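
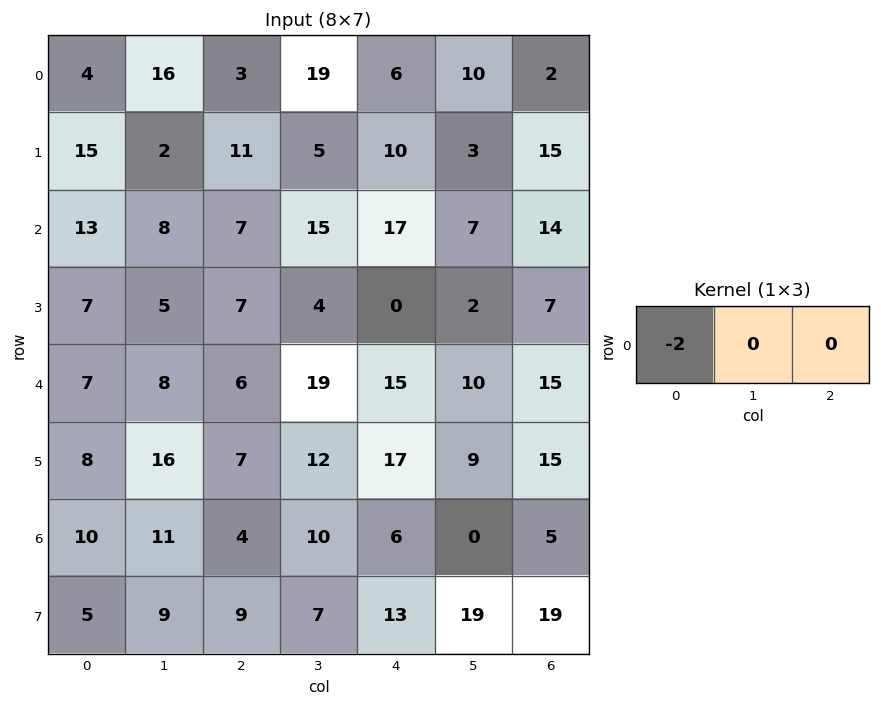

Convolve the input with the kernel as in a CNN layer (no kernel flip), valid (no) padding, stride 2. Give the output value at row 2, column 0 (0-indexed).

The receptive field on the input at this output position is [7 8 6]. Elementwise product with the kernel and sum: 7·-2.

-14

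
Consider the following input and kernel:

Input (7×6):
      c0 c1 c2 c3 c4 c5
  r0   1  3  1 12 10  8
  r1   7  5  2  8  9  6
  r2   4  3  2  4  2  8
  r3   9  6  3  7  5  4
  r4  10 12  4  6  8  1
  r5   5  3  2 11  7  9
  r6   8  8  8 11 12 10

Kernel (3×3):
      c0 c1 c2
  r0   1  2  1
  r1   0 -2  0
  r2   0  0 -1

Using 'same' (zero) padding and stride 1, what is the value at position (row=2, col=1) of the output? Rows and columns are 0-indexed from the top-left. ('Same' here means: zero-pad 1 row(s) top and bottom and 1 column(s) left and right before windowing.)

The receptive field on the zero-padded input at this output position is [7 5 2 / 4 3 2 / 9 6 3]. Elementwise product with the kernel and sum: 7·1 + 5·2 + 2·1 + 3·-2 + 3·-1.

10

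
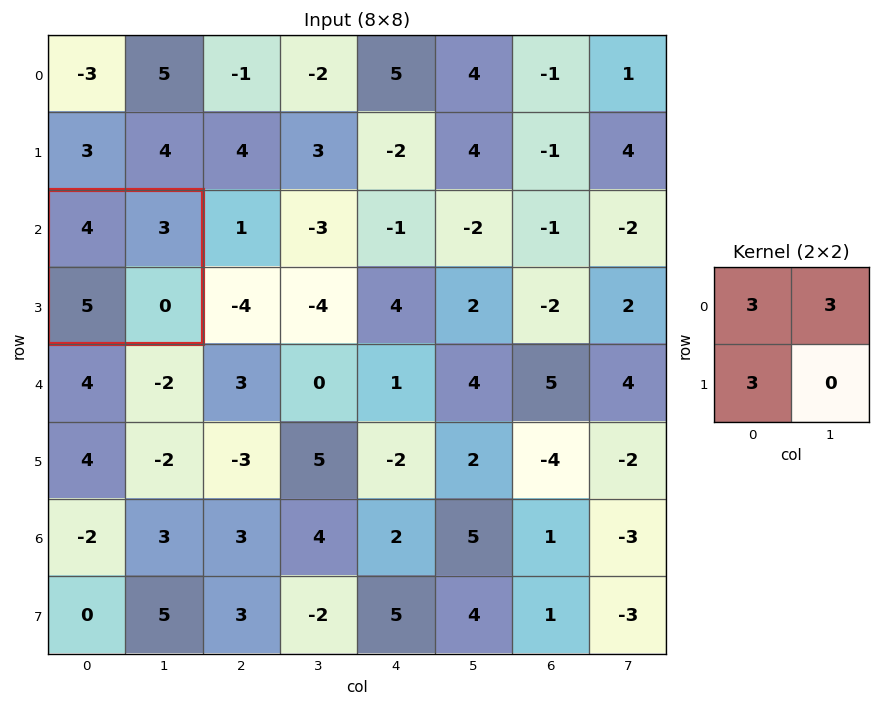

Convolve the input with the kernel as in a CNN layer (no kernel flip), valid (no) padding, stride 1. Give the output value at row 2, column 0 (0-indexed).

The receptive field on the input at this output position is [4 3 / 5 0]. Elementwise product with the kernel and sum: 4·3 + 3·3 + 5·3.

36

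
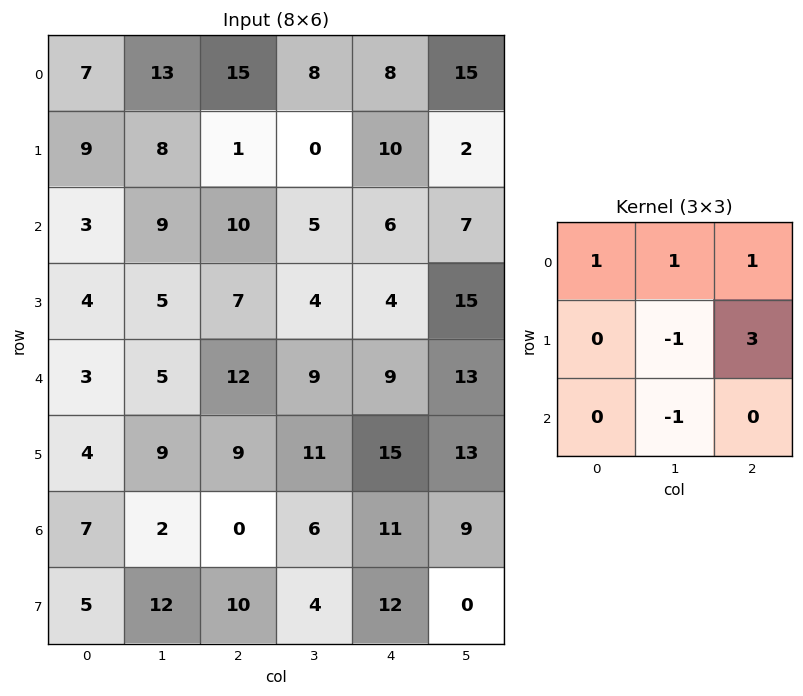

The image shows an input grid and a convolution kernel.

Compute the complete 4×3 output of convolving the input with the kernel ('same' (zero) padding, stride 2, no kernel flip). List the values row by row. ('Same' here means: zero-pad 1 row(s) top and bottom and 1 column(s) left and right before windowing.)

23 8 27
37 7 23
17 22 38
7 37 43

Output[0,0]: The receptive field on the zero-padded input at this output position is [0 0 0 / 0 7 13 / 0 9 8]. Elementwise product with the kernel and sum: 0·1 + 0·1 + 0·1 + 7·-1 + 13·3 + 9·-1.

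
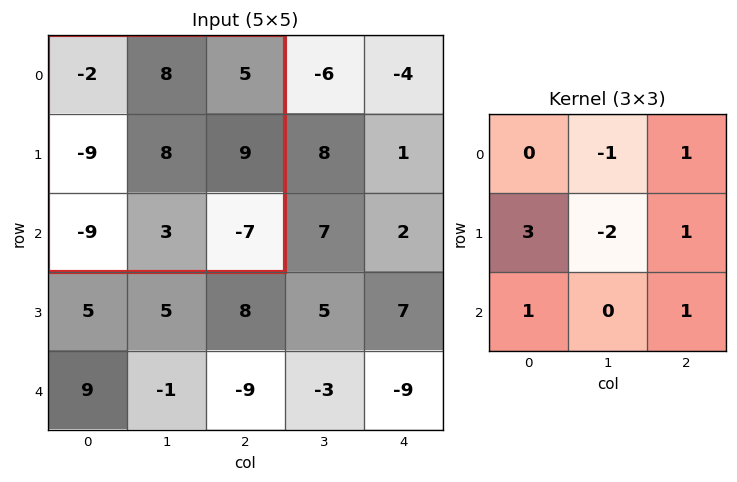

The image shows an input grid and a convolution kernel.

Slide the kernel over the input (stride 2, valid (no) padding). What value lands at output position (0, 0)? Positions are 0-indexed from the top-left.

The receptive field on the input at this output position is [-2 8 5 / -9 8 9 / -9 3 -7]. Elementwise product with the kernel and sum: 8·-1 + 5·1 + -9·3 + 8·-2 + 9·1 + -9·1 + -7·1.

-53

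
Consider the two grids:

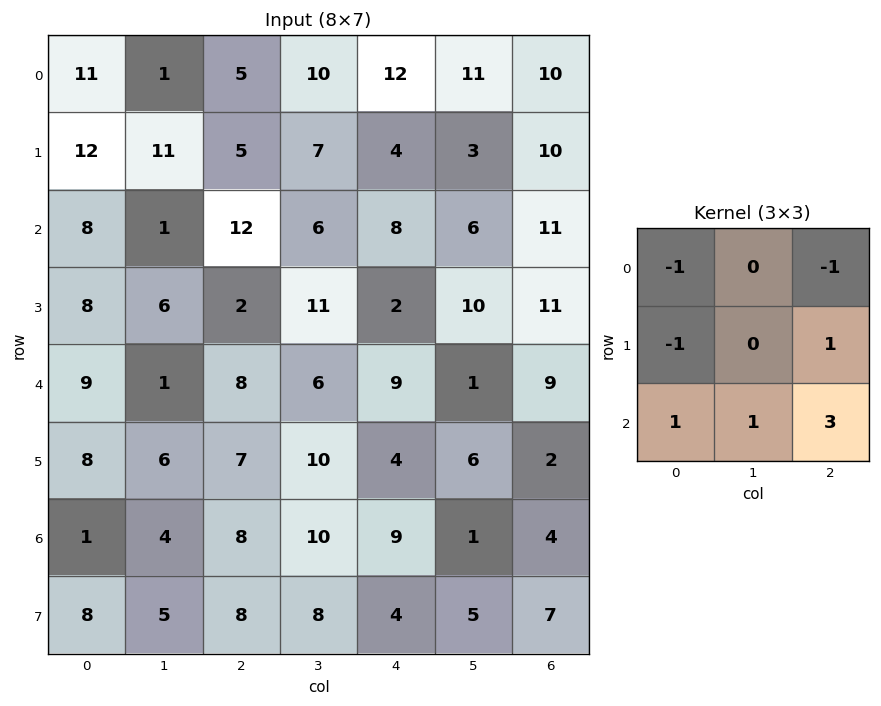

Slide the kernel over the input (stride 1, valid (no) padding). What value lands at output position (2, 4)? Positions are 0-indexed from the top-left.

The receptive field on the input at this output position is [8 6 11 / 2 10 11 / 9 1 9]. Elementwise product with the kernel and sum: 8·-1 + 11·-1 + 2·-1 + 11·1 + 9·1 + 1·1 + 9·3.

27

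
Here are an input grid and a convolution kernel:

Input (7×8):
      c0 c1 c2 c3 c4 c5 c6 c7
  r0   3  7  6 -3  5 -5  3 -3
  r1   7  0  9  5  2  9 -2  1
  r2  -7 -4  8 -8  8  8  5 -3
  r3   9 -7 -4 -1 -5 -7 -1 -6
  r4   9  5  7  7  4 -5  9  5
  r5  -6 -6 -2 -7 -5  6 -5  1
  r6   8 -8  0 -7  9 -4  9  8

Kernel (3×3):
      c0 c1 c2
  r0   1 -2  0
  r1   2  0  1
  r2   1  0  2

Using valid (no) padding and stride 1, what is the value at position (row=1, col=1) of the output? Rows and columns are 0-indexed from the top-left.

The receptive field on the input at this output position is [0 9 5 / -4 8 -8 / -7 -4 -1]. Elementwise product with the kernel and sum: 0·1 + 9·-2 + -4·2 + -8·1 + -7·1 + -1·2.

-43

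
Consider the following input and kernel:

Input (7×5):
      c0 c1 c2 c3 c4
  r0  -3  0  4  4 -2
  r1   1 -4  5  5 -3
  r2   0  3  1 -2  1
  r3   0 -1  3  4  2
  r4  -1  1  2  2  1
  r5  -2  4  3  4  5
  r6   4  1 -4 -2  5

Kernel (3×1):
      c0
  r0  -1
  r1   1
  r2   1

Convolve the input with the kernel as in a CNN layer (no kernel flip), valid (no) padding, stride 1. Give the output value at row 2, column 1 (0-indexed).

The receptive field on the input at this output position is [3 / -1 / 1]. Elementwise product with the kernel and sum: 3·-1 + -1·1 + 1·1.

-3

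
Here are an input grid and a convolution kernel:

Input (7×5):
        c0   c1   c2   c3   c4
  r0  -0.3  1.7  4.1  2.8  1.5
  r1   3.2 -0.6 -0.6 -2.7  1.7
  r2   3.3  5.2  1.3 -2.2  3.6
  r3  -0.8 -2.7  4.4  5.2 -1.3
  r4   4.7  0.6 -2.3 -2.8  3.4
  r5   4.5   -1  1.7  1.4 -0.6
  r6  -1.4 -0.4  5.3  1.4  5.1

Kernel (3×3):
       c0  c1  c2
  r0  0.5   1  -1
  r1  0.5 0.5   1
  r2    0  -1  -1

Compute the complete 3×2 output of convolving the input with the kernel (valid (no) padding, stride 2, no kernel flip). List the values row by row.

Output[0,0]: The receptive field on the input at this output position is [-0.3 1.7 4.1 / 3.2 -0.6 -0.6 / 3.3 5.2 1.3]. Elementwise product with the kernel and sum: -0.3·0.5 + 1.7·1 + 4.1·-1 + 3.2·0.5 + -0.6·0.5 + -0.6·1 + 5.2·-1 + 1.3·-1.

-8.35 2
9.9 -2.25
3.8 -12.9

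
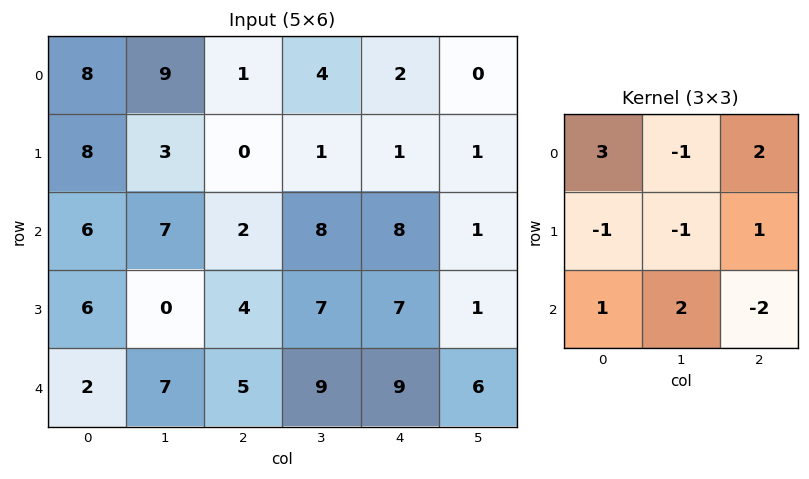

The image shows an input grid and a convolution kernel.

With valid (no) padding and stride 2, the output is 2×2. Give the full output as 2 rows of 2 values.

Output[0,0]: The receptive field on the input at this output position is [8 9 1 / 8 3 0 / 6 7 2]. Elementwise product with the kernel and sum: 8·3 + 9·-1 + 1·2 + 8·-1 + 3·-1 + 0·1 + 6·1 + 7·2 + 2·-2.

22 5
19 15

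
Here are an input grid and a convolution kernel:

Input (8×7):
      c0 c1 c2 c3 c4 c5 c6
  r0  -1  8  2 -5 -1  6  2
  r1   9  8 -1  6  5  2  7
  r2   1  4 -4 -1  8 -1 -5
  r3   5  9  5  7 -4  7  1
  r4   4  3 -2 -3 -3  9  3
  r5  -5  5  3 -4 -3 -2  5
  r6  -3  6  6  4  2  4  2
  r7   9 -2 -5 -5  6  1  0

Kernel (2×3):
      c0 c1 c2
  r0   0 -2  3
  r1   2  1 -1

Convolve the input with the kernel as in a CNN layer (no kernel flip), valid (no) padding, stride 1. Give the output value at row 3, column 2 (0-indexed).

The receptive field on the input at this output position is [5 7 -4 / -2 -3 -3]. Elementwise product with the kernel and sum: 7·-2 + -4·3 + -2·2 + -3·1 + -3·-1.

-30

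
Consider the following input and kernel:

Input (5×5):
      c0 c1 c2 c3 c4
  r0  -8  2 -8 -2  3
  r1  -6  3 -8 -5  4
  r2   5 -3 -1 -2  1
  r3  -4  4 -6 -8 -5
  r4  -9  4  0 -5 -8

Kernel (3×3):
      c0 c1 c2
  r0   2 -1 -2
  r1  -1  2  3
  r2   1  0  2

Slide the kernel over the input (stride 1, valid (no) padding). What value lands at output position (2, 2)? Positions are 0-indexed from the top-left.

-43

The receptive field on the input at this output position is [-1 -2 1 / -6 -8 -5 / 0 -5 -8]. Elementwise product with the kernel and sum: -1·2 + -2·-1 + 1·-2 + -6·-1 + -8·2 + -5·3 + 0·1 + -8·2.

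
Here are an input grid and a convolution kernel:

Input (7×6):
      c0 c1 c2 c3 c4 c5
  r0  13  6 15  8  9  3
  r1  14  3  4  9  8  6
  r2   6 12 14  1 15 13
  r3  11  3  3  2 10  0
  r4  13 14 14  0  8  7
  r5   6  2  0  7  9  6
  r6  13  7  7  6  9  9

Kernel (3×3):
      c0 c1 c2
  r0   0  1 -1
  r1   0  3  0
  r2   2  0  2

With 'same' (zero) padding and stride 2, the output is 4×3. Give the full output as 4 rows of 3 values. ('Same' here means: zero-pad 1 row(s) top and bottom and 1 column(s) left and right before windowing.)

Output[0,0]: The receptive field on the zero-padded input at this output position is [0 0 0 / 0 13 6 / 0 14 3]. Elementwise product with the kernel and sum: 0·1 + 0·-1 + 13·3 + 0·2 + 3·2.

45 69 57
35 47 51
51 61 60
43 14 30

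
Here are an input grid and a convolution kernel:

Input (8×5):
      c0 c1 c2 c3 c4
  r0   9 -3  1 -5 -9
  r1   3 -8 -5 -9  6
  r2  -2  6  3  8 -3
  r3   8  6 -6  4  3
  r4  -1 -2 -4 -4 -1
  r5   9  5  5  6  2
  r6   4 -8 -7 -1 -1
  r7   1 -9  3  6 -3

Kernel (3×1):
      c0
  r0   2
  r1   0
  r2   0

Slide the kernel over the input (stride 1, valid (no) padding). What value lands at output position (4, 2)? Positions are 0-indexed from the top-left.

-8

The receptive field on the input at this output position is [-4 / 5 / -7]. Elementwise product with the kernel and sum: -4·2.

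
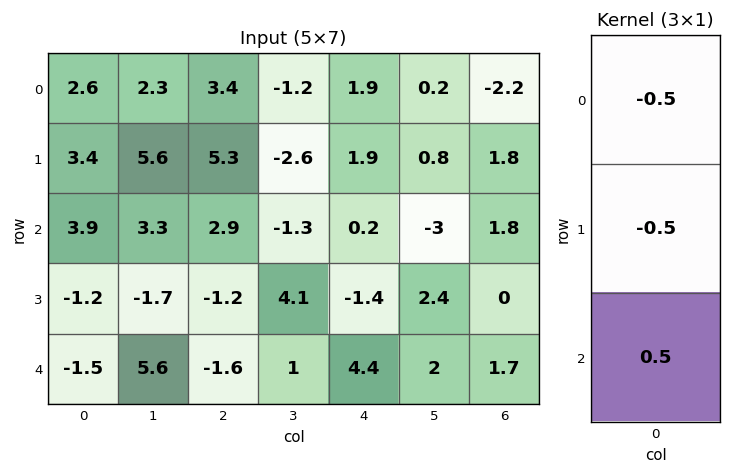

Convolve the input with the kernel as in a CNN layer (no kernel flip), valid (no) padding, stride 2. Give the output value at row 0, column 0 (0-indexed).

-1.05

The receptive field on the input at this output position is [2.6 / 3.4 / 3.9]. Elementwise product with the kernel and sum: 2.6·-0.5 + 3.4·-0.5 + 3.9·0.5.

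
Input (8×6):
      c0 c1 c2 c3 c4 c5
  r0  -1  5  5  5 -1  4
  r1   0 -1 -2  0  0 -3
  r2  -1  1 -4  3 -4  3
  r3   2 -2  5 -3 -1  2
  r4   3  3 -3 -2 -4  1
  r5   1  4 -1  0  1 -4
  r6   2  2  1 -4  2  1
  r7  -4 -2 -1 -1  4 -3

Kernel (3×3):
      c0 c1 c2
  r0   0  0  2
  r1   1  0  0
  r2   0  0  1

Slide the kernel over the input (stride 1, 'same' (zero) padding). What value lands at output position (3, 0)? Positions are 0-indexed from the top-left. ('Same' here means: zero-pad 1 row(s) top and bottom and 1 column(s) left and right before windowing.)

The receptive field on the zero-padded input at this output position is [0 -1 1 / 0 2 -2 / 0 3 3]. Elementwise product with the kernel and sum: 1·2 + 0·1 + 3·1.

5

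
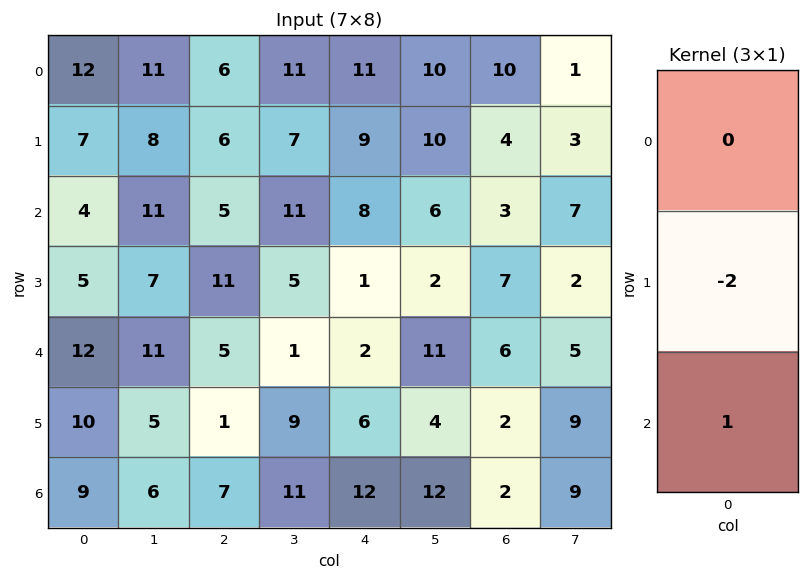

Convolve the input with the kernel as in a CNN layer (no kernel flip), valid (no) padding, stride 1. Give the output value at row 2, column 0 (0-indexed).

The receptive field on the input at this output position is [4 / 5 / 12]. Elementwise product with the kernel and sum: 5·-2 + 12·1.

2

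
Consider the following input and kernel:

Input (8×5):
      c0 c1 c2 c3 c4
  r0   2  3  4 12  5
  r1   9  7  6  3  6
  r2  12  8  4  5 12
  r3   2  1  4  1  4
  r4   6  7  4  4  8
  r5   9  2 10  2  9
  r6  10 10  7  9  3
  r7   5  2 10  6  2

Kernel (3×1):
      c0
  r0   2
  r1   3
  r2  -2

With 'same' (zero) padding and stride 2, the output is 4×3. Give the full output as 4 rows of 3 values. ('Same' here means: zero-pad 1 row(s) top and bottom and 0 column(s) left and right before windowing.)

-12 0 3
50 16 40
4 0 14
38 21 23

Output[0,0]: The receptive field on the zero-padded input at this output position is [0 / 2 / 9]. Elementwise product with the kernel and sum: 0·2 + 2·3 + 9·-2.
Output[0,1]: The receptive field on the zero-padded input at this output position is [0 / 4 / 6]. Elementwise product with the kernel and sum: 0·2 + 4·3 + 6·-2.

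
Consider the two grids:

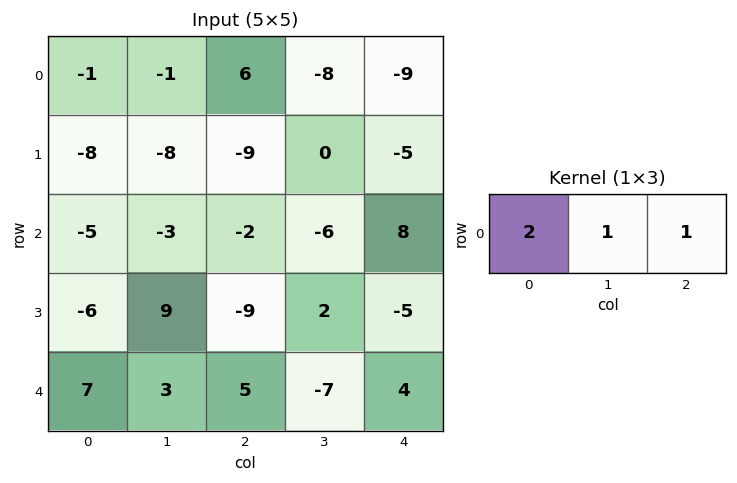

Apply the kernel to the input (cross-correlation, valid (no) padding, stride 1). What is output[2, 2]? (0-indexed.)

-2

The receptive field on the input at this output position is [-2 -6 8]. Elementwise product with the kernel and sum: -2·2 + -6·1 + 8·1.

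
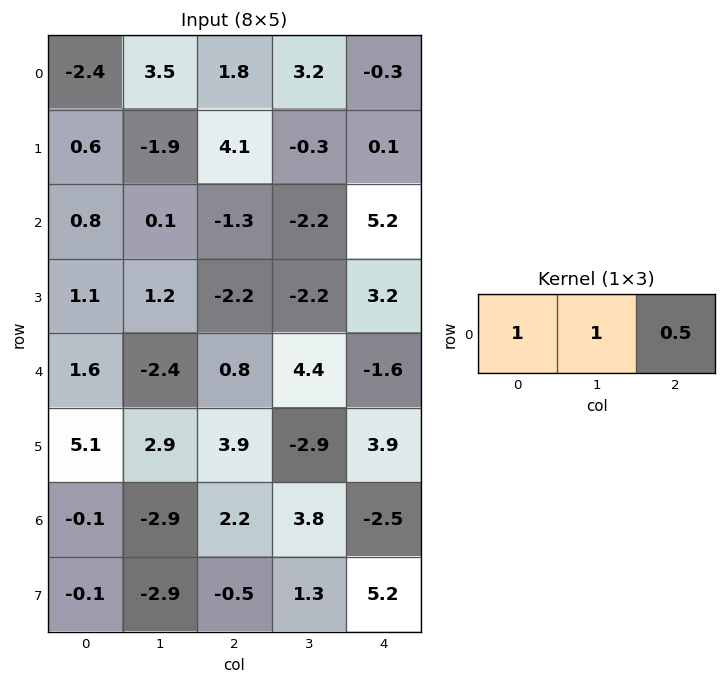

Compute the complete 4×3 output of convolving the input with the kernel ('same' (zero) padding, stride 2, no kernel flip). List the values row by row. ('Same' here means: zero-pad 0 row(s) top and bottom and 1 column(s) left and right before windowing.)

-0.65 6.9 2.9
0.85 -2.3 3
0.4 0.6 2.8
-1.55 1.2 1.3

Output[0,0]: The receptive field on the zero-padded input at this output position is [0 -2.4 3.5]. Elementwise product with the kernel and sum: 0·1 + -2.4·1 + 3.5·0.5.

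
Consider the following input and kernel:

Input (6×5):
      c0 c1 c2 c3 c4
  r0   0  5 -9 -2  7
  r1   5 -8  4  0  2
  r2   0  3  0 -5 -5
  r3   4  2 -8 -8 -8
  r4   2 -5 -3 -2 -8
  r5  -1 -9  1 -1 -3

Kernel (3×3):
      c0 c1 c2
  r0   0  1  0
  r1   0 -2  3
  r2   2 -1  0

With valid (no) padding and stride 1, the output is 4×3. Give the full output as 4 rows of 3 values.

Output[0,0]: The receptive field on the input at this output position is [0 5 -9 / 5 -8 4 / 0 3 0]. Elementwise product with the kernel and sum: 5·1 + -8·-2 + 4·3 + 0·2 + 3·-1.

30 -11 9
-8 1 -13
-16 -15 -17
10 -27 -25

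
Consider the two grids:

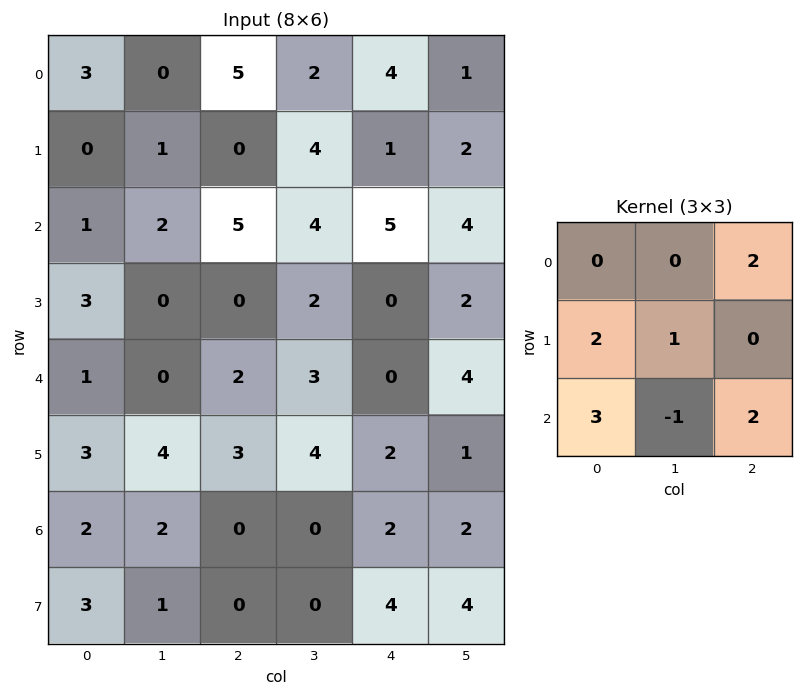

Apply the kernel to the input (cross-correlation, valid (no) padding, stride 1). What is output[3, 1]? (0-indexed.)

The receptive field on the input at this output position is [0 0 2 / 0 2 3 / 4 3 4]. Elementwise product with the kernel and sum: 2·2 + 0·2 + 2·1 + 4·3 + 3·-1 + 4·2.

23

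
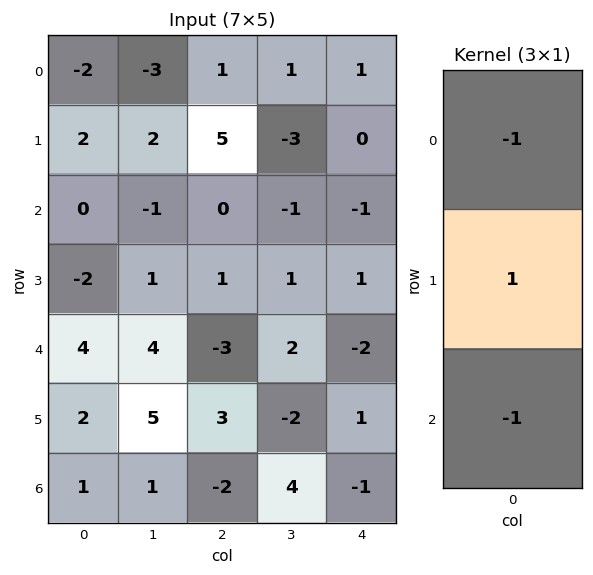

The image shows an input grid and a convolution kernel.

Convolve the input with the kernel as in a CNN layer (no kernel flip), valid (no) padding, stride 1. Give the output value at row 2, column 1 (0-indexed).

The receptive field on the input at this output position is [-1 / 1 / 4]. Elementwise product with the kernel and sum: -1·-1 + 1·1 + 4·-1.

-2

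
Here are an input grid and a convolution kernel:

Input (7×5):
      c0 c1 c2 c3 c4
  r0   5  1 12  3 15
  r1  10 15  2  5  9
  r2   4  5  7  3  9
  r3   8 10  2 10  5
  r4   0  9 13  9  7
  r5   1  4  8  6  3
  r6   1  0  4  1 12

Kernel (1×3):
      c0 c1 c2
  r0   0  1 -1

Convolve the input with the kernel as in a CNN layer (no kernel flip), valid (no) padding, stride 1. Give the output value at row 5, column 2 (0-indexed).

3

The receptive field on the input at this output position is [8 6 3]. Elementwise product with the kernel and sum: 6·1 + 3·-1.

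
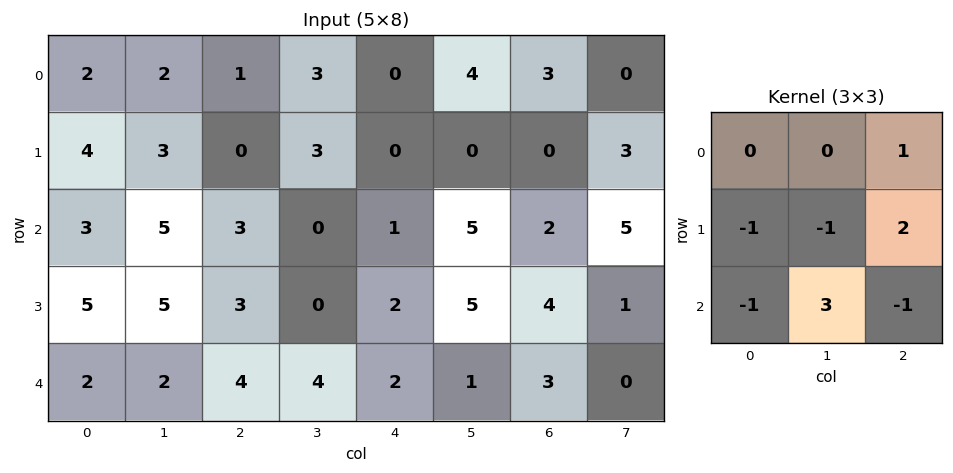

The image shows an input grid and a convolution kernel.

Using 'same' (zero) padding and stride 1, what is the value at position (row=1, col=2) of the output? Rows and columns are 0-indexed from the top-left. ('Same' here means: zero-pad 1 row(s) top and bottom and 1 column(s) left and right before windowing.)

The receptive field on the zero-padded input at this output position is [2 1 3 / 3 0 3 / 5 3 0]. Elementwise product with the kernel and sum: 3·1 + 3·-1 + 0·-1 + 3·2 + 5·-1 + 3·3 + 0·-1.

10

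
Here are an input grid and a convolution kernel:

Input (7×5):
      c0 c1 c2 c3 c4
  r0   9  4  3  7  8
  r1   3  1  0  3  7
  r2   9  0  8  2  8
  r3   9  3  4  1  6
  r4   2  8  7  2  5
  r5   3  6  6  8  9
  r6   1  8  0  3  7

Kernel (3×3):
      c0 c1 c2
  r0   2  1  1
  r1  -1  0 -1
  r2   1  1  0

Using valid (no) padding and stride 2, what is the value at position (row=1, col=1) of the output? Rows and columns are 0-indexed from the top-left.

The receptive field on the input at this output position is [8 2 8 / 4 1 6 / 7 2 5]. Elementwise product with the kernel and sum: 8·2 + 2·1 + 8·1 + 4·-1 + 6·-1 + 7·1 + 2·1.

25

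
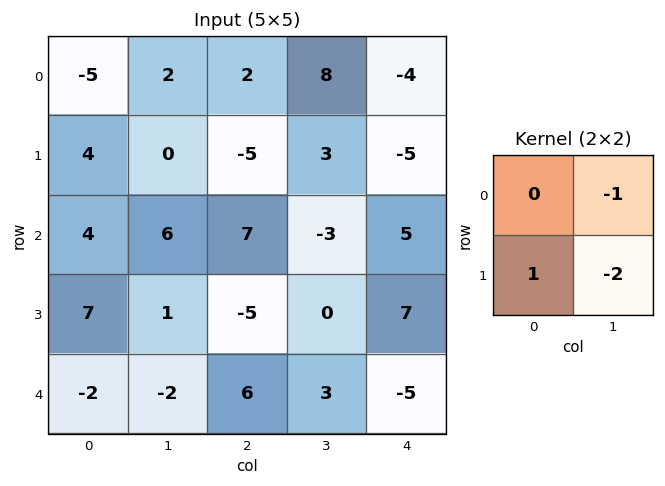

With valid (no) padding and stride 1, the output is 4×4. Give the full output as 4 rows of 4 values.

Output[0,0]: The receptive field on the input at this output position is [-5 2 / 4 0]. Elementwise product with the kernel and sum: 2·-1 + 4·1 + 0·-2.

2 8 -19 17
-8 -3 10 -8
-1 4 -2 -19
1 -9 0 6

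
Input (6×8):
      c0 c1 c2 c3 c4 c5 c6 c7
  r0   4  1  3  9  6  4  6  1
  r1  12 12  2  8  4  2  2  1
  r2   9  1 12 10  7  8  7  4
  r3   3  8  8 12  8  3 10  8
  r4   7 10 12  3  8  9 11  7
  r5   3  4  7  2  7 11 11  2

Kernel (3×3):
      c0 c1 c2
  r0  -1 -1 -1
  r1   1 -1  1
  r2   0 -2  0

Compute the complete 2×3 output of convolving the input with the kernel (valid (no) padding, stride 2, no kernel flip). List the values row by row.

Output[0,0]: The receptive field on the input at this output position is [4 1 3 / 12 12 2 / 9 1 12]. Elementwise product with the kernel and sum: 4·-1 + 1·-1 + 3·-1 + 12·1 + 12·-1 + 2·1 + 1·-2.
Output[0,1]: The receptive field on the input at this output position is [3 9 6 / 2 8 4 / 12 10 7]. Elementwise product with the kernel and sum: 3·-1 + 9·-1 + 6·-1 + 2·1 + 8·-1 + 4·1 + 10·-2.

-8 -40 -28
-39 -31 -25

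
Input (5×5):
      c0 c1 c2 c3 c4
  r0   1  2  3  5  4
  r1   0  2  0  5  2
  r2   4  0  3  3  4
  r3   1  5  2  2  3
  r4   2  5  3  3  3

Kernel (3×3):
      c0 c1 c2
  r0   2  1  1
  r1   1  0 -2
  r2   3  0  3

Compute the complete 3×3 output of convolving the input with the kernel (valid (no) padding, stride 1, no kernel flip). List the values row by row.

28 13 32
9 24 17
23 31 27

Output[0,0]: The receptive field on the input at this output position is [1 2 3 / 0 2 0 / 4 0 3]. Elementwise product with the kernel and sum: 1·2 + 2·1 + 3·1 + 0·1 + 0·-2 + 4·3 + 3·3.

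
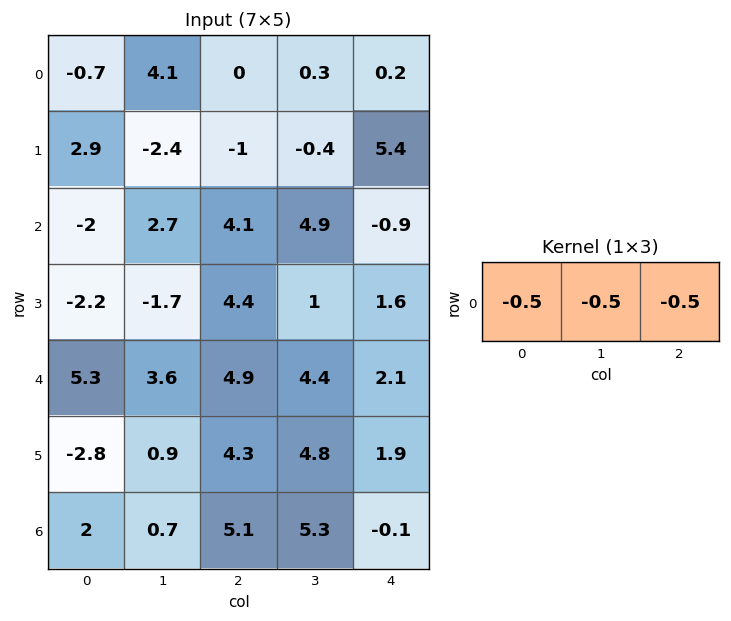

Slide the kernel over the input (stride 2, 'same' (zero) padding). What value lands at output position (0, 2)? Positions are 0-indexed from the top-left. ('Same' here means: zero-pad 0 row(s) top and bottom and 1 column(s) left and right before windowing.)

The receptive field on the zero-padded input at this output position is [0.3 0.2 0]. Elementwise product with the kernel and sum: 0.3·-0.5 + 0.2·-0.5 + 0·-0.5.

-0.25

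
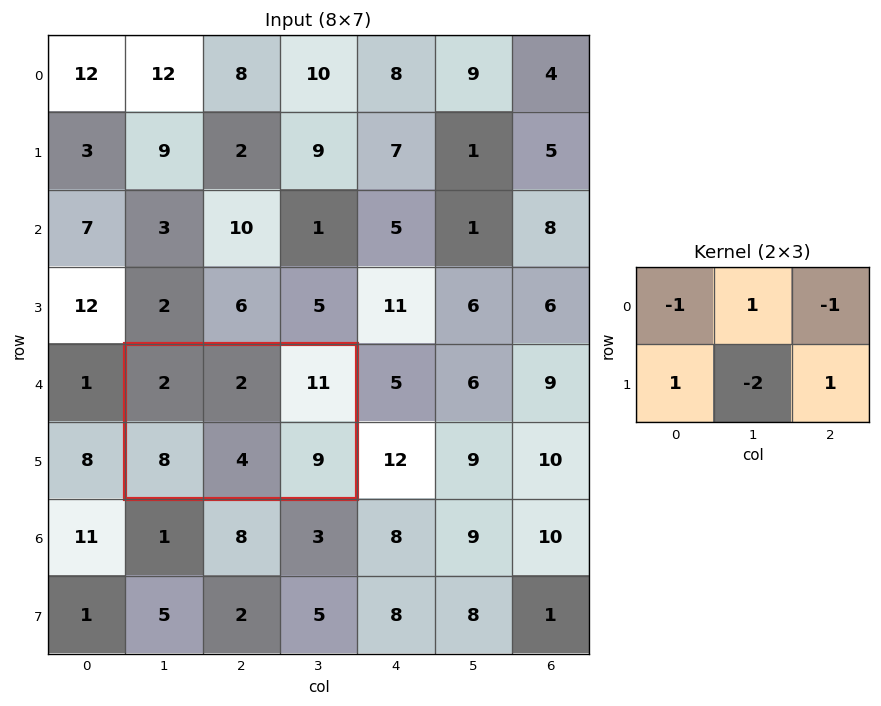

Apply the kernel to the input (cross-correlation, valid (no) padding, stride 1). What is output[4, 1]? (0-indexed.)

-2

The receptive field on the input at this output position is [2 2 11 / 8 4 9]. Elementwise product with the kernel and sum: 2·-1 + 2·1 + 11·-1 + 8·1 + 4·-2 + 9·1.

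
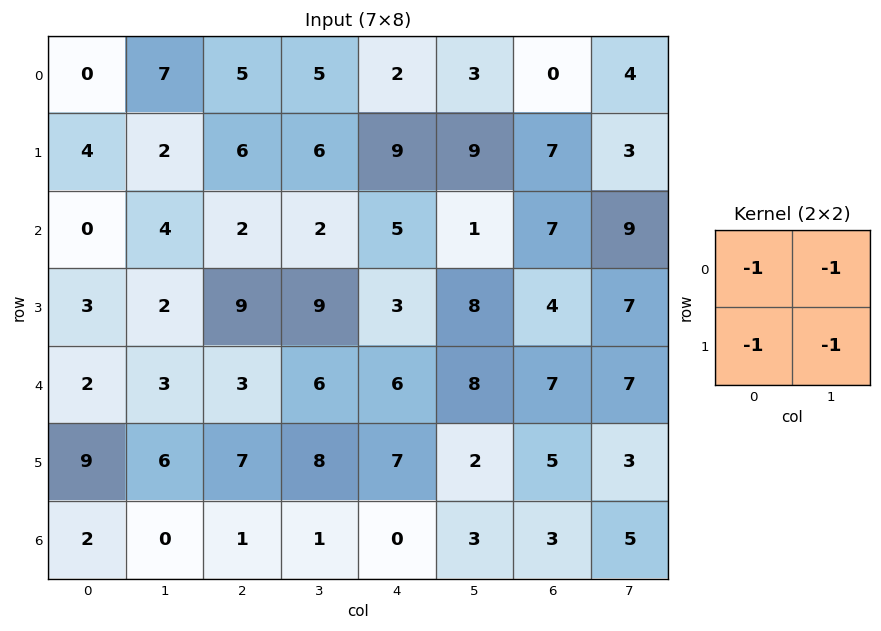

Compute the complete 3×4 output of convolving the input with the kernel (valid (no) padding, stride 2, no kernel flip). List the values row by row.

Output[0,0]: The receptive field on the input at this output position is [0 7 / 4 2]. Elementwise product with the kernel and sum: 0·-1 + 7·-1 + 4·-1 + 2·-1.
Output[0,1]: The receptive field on the input at this output position is [5 5 / 6 6]. Elementwise product with the kernel and sum: 5·-1 + 5·-1 + 6·-1 + 6·-1.

-13 -22 -23 -14
-9 -22 -17 -27
-20 -24 -23 -22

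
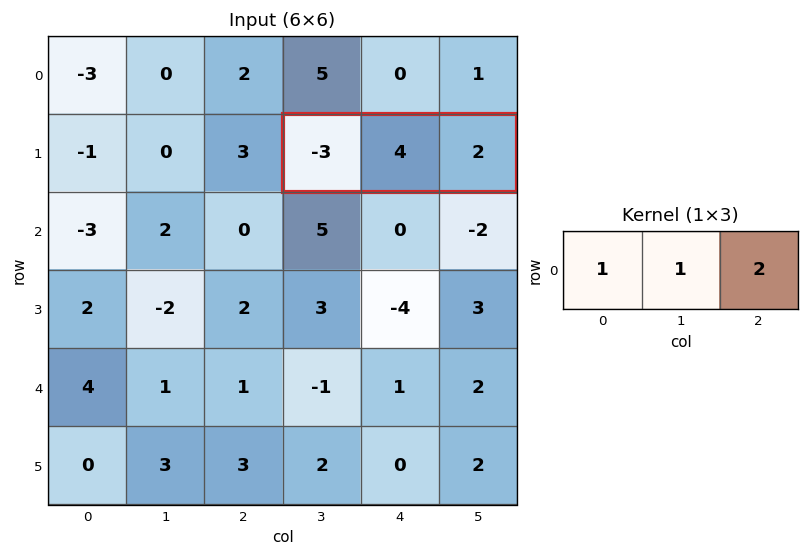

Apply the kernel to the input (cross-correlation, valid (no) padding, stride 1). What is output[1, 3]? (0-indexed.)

5

The receptive field on the input at this output position is [-3 4 2]. Elementwise product with the kernel and sum: -3·1 + 4·1 + 2·2.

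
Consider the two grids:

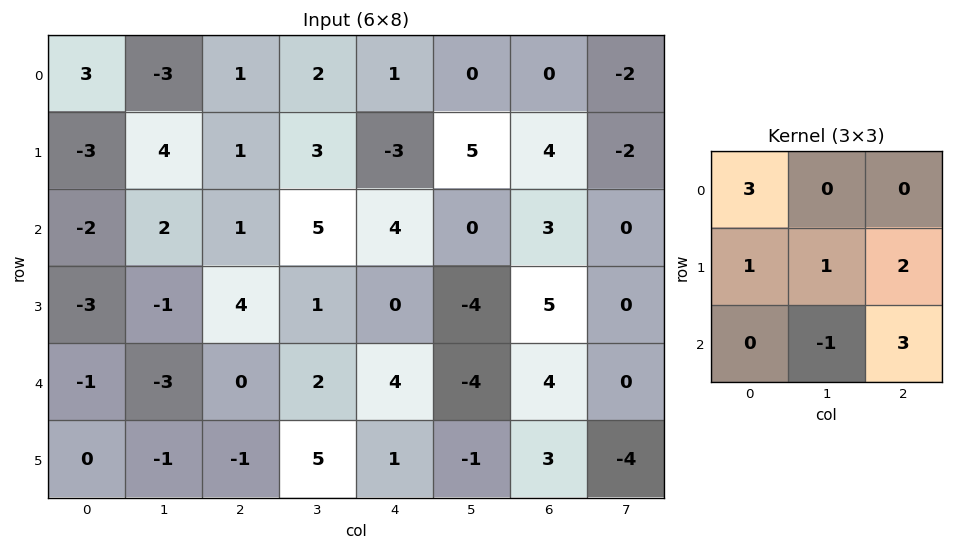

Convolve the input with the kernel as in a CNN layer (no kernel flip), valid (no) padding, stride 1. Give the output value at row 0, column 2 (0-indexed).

8

The receptive field on the input at this output position is [1 2 1 / 1 3 -3 / 1 5 4]. Elementwise product with the kernel and sum: 1·3 + 1·1 + 3·1 + -3·2 + 5·-1 + 4·3.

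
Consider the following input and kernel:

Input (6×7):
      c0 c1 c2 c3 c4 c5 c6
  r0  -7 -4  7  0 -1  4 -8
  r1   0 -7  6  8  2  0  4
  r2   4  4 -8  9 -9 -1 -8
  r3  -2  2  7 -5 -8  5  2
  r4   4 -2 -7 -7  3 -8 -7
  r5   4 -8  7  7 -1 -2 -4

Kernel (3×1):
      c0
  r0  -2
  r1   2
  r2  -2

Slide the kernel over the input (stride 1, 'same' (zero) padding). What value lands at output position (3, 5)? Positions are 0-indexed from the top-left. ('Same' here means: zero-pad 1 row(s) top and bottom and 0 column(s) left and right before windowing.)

28

The receptive field on the zero-padded input at this output position is [-1 / 5 / -8]. Elementwise product with the kernel and sum: -1·-2 + 5·2 + -8·-2.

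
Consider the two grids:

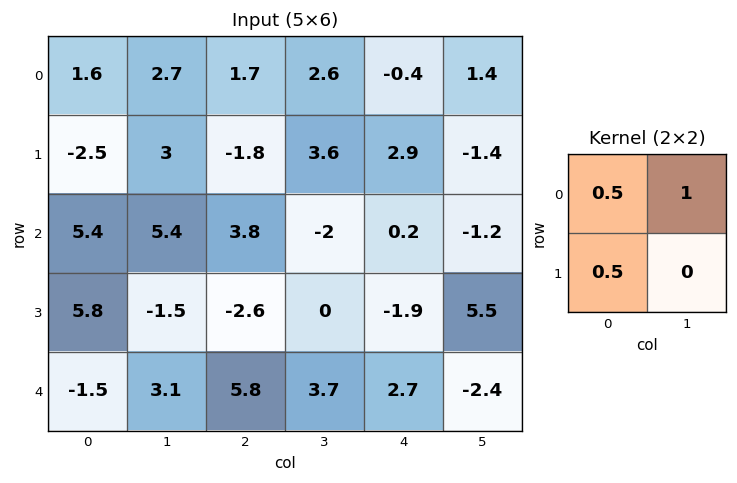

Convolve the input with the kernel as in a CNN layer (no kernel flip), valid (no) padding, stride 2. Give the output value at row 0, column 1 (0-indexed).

2.55

The receptive field on the input at this output position is [1.7 2.6 / -1.8 3.6]. Elementwise product with the kernel and sum: 1.7·0.5 + 2.6·1 + -1.8·0.5.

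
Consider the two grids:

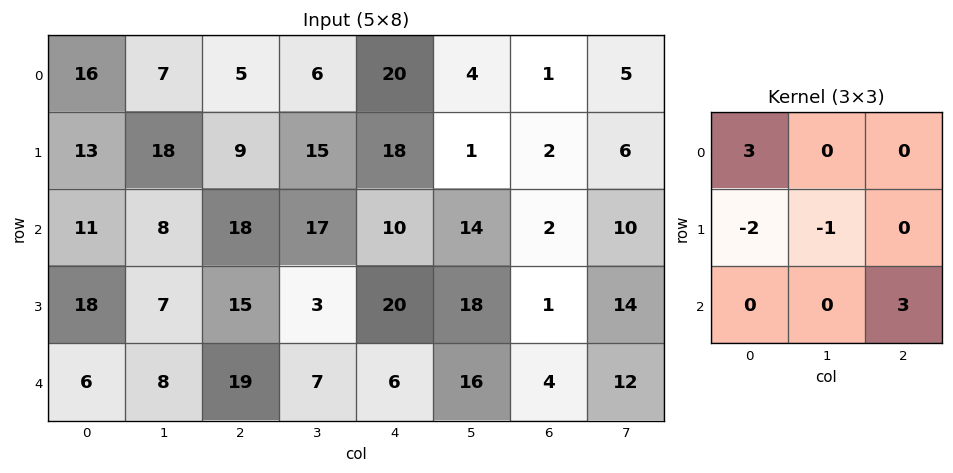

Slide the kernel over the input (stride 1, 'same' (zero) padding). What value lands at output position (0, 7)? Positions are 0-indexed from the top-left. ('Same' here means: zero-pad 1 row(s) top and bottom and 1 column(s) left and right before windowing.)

The receptive field on the zero-padded input at this output position is [0 0 0 / 1 5 0 / 2 6 0]. Elementwise product with the kernel and sum: 0·3 + 1·-2 + 5·-1 + 0·3.

-7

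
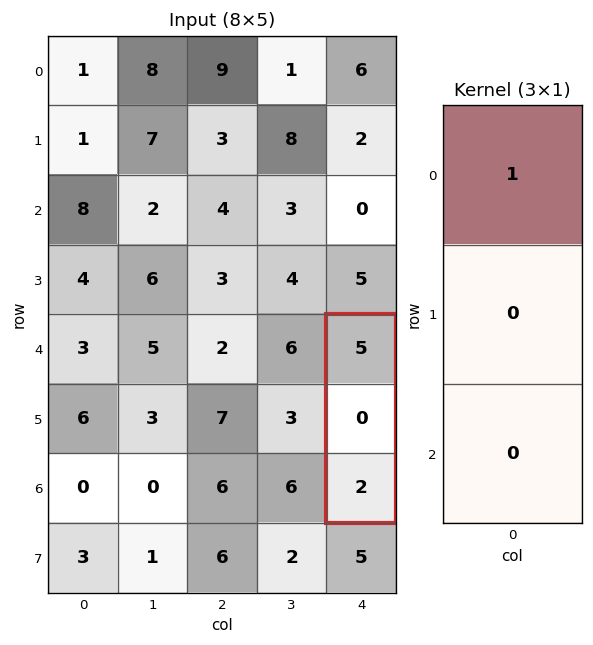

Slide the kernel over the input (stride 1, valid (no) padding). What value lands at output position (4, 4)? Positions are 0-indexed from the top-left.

The receptive field on the input at this output position is [5 / 0 / 2]. Elementwise product with the kernel and sum: 5·1.

5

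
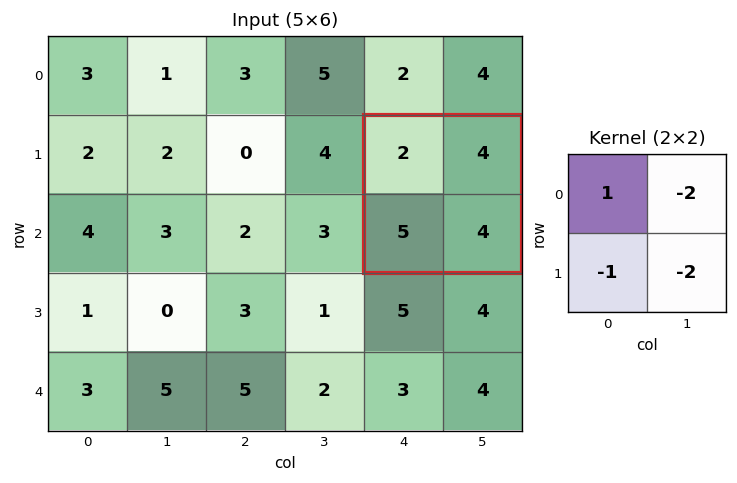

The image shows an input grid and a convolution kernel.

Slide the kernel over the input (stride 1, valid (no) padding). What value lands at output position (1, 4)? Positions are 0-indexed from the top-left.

-19

The receptive field on the input at this output position is [2 4 / 5 4]. Elementwise product with the kernel and sum: 2·1 + 4·-2 + 5·-1 + 4·-2.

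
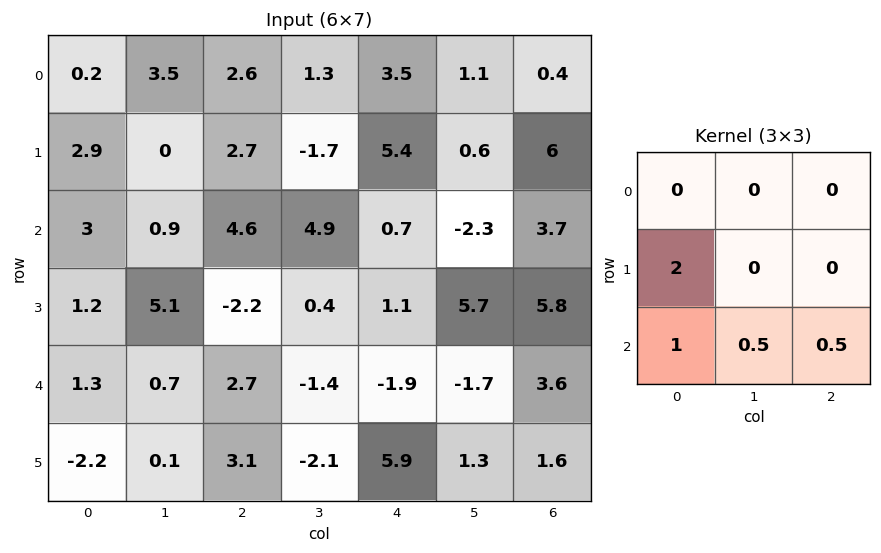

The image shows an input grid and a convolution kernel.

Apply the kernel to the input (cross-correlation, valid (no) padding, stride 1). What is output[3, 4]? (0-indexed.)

The receptive field on the input at this output position is [1.1 5.7 5.8 / -1.9 -1.7 3.6 / 5.9 1.3 1.6]. Elementwise product with the kernel and sum: -1.9·2 + 5.9·1 + 1.3·0.5 + 1.6·0.5.

3.55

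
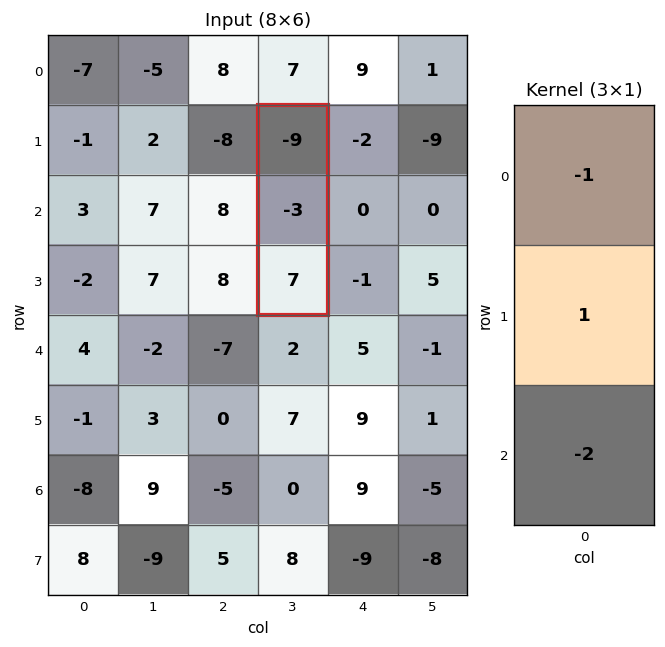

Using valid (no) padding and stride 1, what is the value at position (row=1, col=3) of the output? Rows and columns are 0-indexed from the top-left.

The receptive field on the input at this output position is [-9 / -3 / 7]. Elementwise product with the kernel and sum: -9·-1 + -3·1 + 7·-2.

-8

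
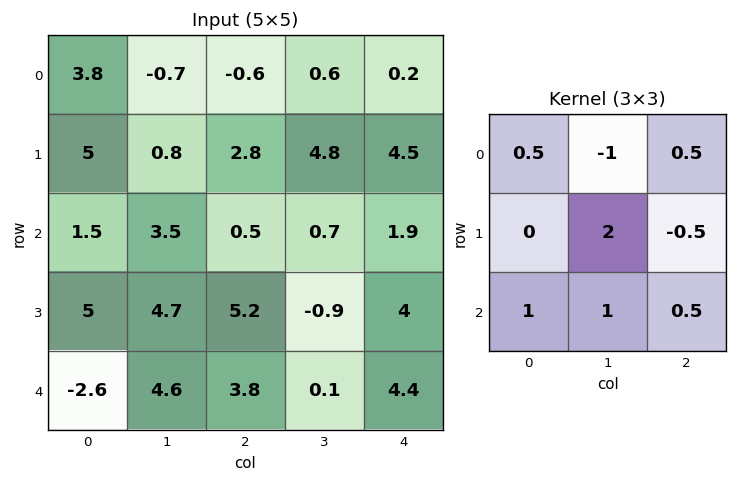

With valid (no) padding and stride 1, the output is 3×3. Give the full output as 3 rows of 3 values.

7.75 8.1 8.7
22.15 10.1 5.6
8.2 20.9 2.8

Output[0,0]: The receptive field on the input at this output position is [3.8 -0.7 -0.6 / 5 0.8 2.8 / 1.5 3.5 0.5]. Elementwise product with the kernel and sum: 3.8·0.5 + -0.7·-1 + -0.6·0.5 + 0.8·2 + 2.8·-0.5 + 1.5·1 + 3.5·1 + 0.5·0.5.
Output[0,1]: The receptive field on the input at this output position is [-0.7 -0.6 0.6 / 0.8 2.8 4.8 / 3.5 0.5 0.7]. Elementwise product with the kernel and sum: -0.7·0.5 + -0.6·-1 + 0.6·0.5 + 2.8·2 + 4.8·-0.5 + 3.5·1 + 0.5·1 + 0.7·0.5.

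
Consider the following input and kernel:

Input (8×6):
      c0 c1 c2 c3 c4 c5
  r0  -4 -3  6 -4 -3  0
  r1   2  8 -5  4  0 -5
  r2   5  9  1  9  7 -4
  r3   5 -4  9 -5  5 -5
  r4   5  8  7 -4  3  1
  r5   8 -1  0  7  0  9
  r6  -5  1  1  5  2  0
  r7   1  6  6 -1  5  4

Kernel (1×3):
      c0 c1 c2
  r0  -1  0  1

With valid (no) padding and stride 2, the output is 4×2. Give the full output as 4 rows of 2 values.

10 -9
-4 6
2 -4
6 1

Output[0,0]: The receptive field on the input at this output position is [-4 -3 6]. Elementwise product with the kernel and sum: -4·-1 + 6·1.
Output[0,1]: The receptive field on the input at this output position is [6 -4 -3]. Elementwise product with the kernel and sum: 6·-1 + -3·1.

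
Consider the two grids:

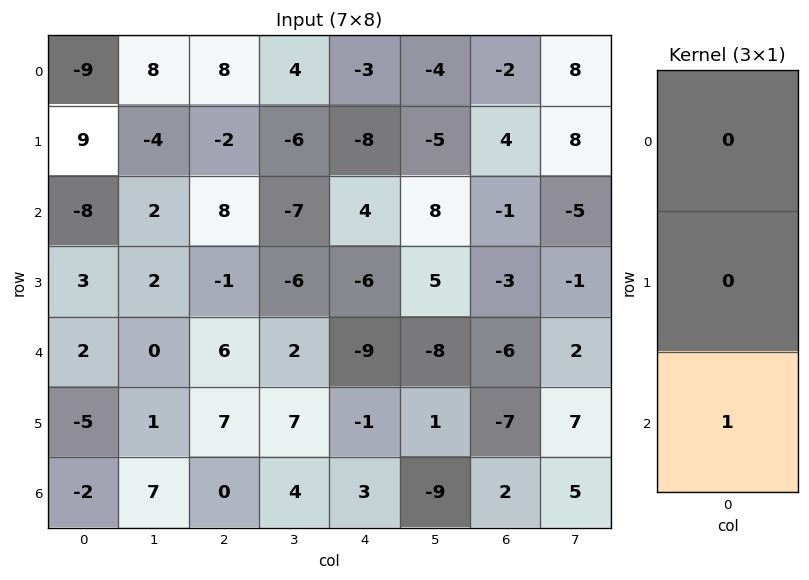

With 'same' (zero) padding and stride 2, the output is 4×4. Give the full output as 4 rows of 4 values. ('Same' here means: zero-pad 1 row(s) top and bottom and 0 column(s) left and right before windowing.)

9 -2 -8 4
3 -1 -6 -3
-5 7 -1 -7
0 0 0 0

Output[0,0]: The receptive field on the zero-padded input at this output position is [0 / -9 / 9]. Elementwise product with the kernel and sum: 9·1.
Output[0,1]: The receptive field on the zero-padded input at this output position is [0 / 8 / -2]. Elementwise product with the kernel and sum: -2·1.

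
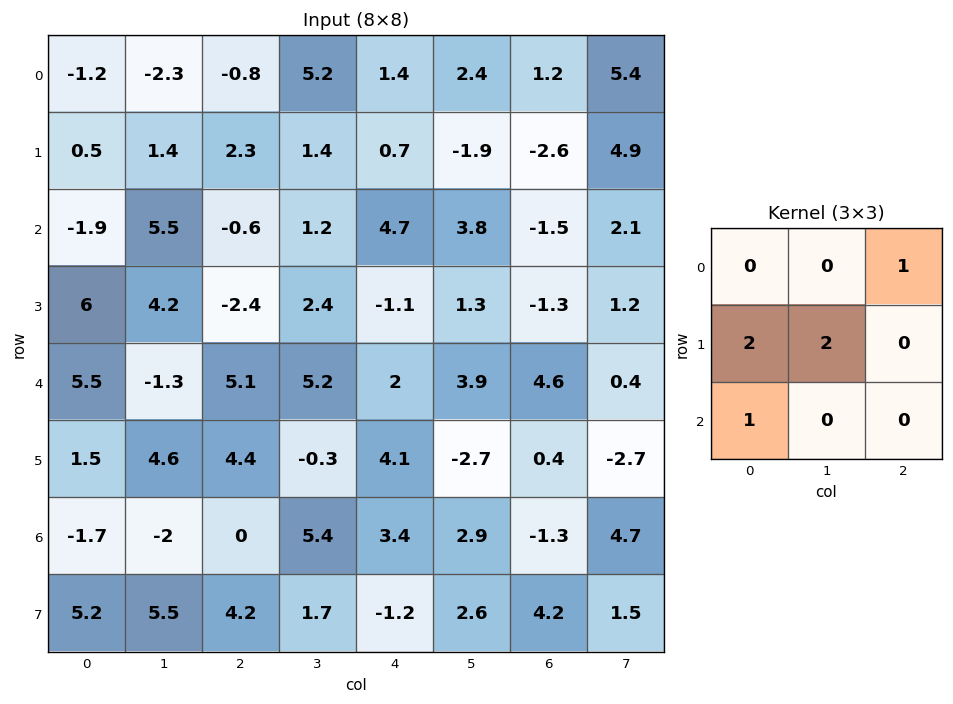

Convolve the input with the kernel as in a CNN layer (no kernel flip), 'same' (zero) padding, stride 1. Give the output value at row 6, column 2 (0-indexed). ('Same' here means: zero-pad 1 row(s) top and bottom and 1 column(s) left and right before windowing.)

The receptive field on the zero-padded input at this output position is [4.6 4.4 -0.3 / -2 0 5.4 / 5.5 4.2 1.7]. Elementwise product with the kernel and sum: -0.3·1 + -2·2 + 0·2 + 5.5·1.

1.2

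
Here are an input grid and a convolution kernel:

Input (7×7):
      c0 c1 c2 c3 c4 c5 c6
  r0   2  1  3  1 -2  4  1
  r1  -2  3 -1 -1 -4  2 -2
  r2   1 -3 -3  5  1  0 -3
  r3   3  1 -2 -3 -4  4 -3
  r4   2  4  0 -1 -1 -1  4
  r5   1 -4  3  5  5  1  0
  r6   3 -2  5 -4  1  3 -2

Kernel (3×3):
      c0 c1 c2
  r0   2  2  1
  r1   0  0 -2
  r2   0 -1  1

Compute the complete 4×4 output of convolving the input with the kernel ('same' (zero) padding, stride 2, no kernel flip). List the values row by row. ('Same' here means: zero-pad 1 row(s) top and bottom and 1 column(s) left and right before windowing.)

Output[0,0]: The receptive field on the zero-padded input at this output position is [0 0 0 / 0 2 1 / 0 -2 3]. Elementwise product with the kernel and sum: 0·2 + 0·2 + 0·1 + 1·-2 + -2·-1 + 3·1.
Output[0,1]: The receptive field on the zero-padded input at this output position is [0 0 0 / 1 3 1 / 3 -1 -1]. Elementwise product with the kernel and sum: 0·2 + 0·2 + 0·1 + 1·-2 + -1·-1 + -1·1.

3 -2 -2 2
3 -8 0 3
-6 -1 -12 2
2 11 15 2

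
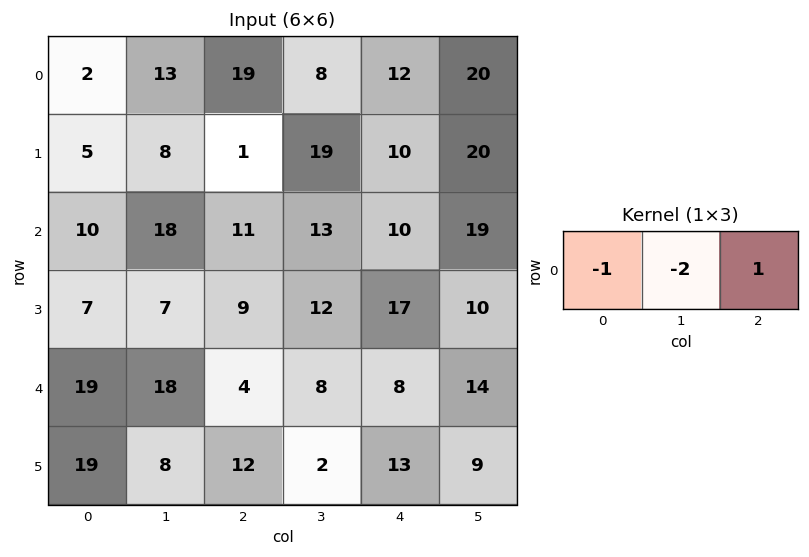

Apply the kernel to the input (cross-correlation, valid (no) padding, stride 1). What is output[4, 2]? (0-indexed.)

-12

The receptive field on the input at this output position is [4 8 8]. Elementwise product with the kernel and sum: 4·-1 + 8·-2 + 8·1.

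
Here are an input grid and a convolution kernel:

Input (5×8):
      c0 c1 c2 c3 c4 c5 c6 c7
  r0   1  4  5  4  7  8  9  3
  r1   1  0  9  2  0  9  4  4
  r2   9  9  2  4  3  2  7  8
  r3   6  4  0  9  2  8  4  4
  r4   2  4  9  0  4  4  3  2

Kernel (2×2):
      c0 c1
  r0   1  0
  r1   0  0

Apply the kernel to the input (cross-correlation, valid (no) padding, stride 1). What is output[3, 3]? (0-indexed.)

The receptive field on the input at this output position is [9 2 / 0 4]. Elementwise product with the kernel and sum: 9·1.

9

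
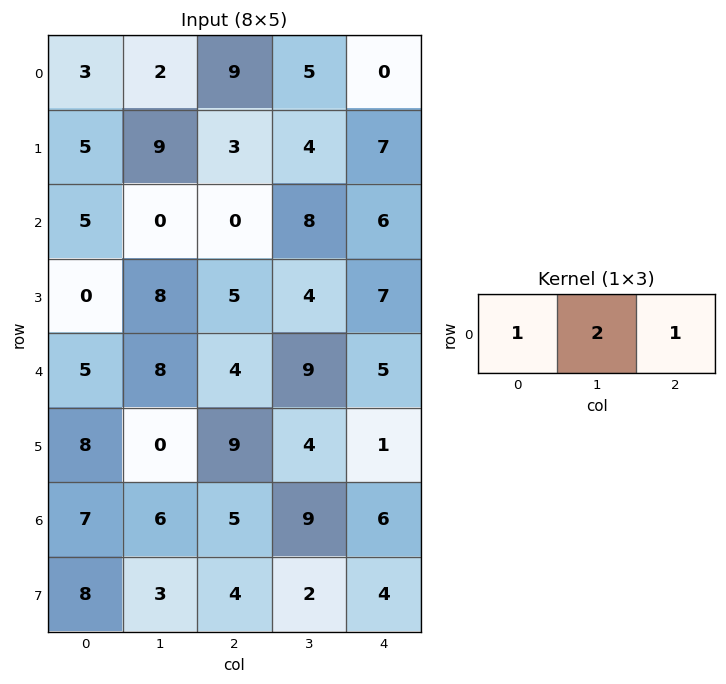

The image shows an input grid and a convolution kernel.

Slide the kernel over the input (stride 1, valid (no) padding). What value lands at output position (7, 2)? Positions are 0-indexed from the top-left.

12

The receptive field on the input at this output position is [4 2 4]. Elementwise product with the kernel and sum: 4·1 + 2·2 + 4·1.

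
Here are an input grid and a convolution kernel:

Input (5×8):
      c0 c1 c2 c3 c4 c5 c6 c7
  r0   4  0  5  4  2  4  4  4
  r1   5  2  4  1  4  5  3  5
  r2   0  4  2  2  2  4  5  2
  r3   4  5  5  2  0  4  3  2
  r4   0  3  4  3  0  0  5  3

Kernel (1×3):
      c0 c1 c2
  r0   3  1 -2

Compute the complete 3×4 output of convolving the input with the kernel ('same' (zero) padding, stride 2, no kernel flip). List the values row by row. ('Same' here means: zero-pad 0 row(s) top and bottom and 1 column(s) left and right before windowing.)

4 -3 6 8
-8 10 0 13
-6 7 9 -1

Output[0,0]: The receptive field on the zero-padded input at this output position is [0 4 0]. Elementwise product with the kernel and sum: 0·3 + 4·1 + 0·-2.
Output[0,1]: The receptive field on the zero-padded input at this output position is [0 5 4]. Elementwise product with the kernel and sum: 0·3 + 5·1 + 4·-2.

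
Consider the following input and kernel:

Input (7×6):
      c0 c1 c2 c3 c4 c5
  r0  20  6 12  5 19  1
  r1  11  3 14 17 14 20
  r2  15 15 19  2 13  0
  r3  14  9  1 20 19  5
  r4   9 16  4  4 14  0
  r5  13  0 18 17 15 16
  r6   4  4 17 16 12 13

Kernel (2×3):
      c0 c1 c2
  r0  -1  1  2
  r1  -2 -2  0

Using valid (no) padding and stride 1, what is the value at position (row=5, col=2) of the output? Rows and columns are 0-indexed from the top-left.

The receptive field on the input at this output position is [18 17 15 / 17 16 12]. Elementwise product with the kernel and sum: 18·-1 + 17·1 + 15·2 + 17·-2 + 16·-2.

-37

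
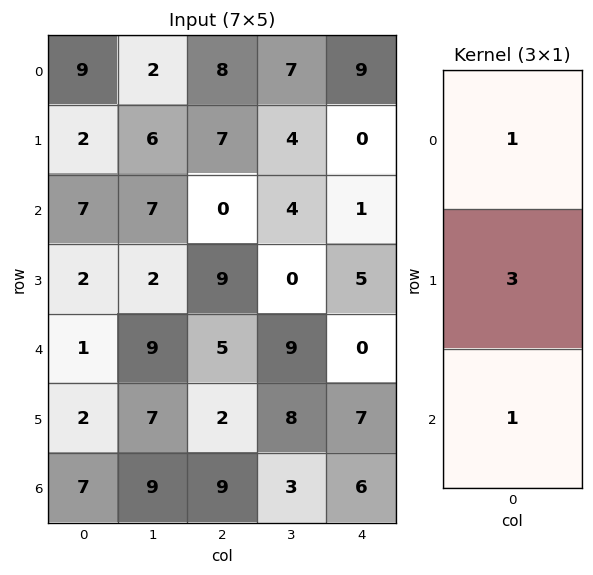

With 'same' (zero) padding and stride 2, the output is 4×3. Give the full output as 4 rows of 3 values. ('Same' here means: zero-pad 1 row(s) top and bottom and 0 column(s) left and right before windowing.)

Output[0,0]: The receptive field on the zero-padded input at this output position is [0 / 9 / 2]. Elementwise product with the kernel and sum: 0·1 + 9·3 + 2·1.

29 31 27
25 16 8
7 26 12
23 29 25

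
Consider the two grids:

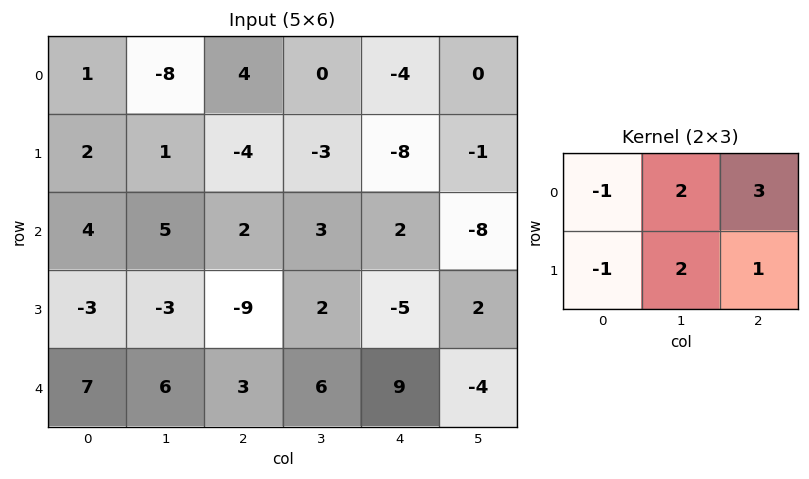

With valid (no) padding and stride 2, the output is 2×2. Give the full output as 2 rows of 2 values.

Output[0,0]: The receptive field on the input at this output position is [1 -8 4 / 2 1 -4]. Elementwise product with the kernel and sum: 1·-1 + -8·2 + 4·3 + 2·-1 + 1·2 + -4·1.

-9 -26
0 18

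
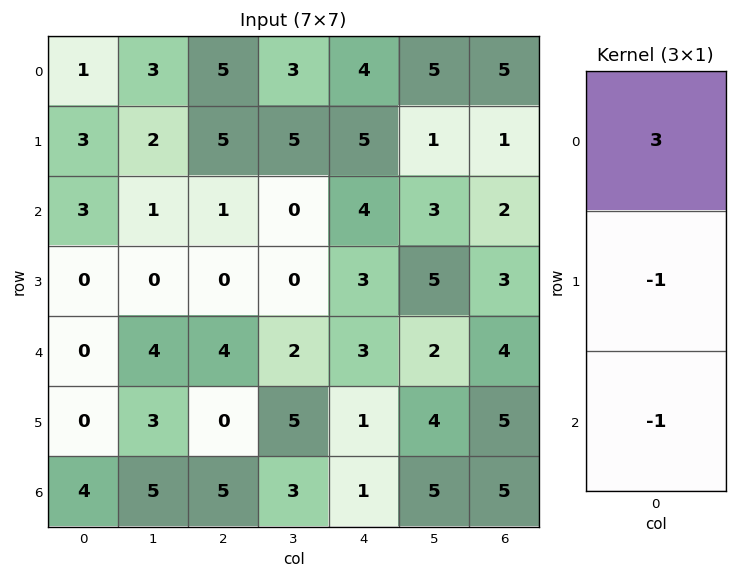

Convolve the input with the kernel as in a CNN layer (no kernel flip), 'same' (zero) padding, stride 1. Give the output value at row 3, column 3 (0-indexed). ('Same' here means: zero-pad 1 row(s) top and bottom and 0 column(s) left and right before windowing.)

The receptive field on the zero-padded input at this output position is [0 / 0 / 2]. Elementwise product with the kernel and sum: 0·3 + 0·-1 + 2·-1.

-2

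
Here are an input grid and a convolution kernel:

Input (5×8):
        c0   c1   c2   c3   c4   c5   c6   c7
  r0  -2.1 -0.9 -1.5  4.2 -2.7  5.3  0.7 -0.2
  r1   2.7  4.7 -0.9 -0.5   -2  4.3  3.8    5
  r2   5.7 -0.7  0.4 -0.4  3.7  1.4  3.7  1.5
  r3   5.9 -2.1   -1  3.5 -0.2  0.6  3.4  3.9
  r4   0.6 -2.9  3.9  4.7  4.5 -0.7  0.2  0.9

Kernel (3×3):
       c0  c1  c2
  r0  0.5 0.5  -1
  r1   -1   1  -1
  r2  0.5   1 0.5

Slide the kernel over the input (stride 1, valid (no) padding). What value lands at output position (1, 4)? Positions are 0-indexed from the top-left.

The receptive field on the input at this output position is [-2 4.3 3.8 / 3.7 1.4 3.7 / -0.2 0.6 3.4]. Elementwise product with the kernel and sum: -2·0.5 + 4.3·0.5 + 3.8·-1 + 3.7·-1 + 1.4·1 + 3.7·-1 + -0.2·0.5 + 0.6·1 + 3.4·0.5.

-6.45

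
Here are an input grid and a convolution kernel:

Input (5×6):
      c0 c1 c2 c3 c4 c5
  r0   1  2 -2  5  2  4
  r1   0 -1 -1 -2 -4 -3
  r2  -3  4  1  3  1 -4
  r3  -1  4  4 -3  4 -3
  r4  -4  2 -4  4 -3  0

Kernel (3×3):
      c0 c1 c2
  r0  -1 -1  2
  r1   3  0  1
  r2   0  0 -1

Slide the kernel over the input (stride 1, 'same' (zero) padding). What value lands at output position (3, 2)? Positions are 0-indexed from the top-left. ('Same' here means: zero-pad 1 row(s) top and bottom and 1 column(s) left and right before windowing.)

The receptive field on the zero-padded input at this output position is [4 1 3 / 4 4 -3 / 2 -4 4]. Elementwise product with the kernel and sum: 4·-1 + 1·-1 + 3·2 + 4·3 + -3·1 + 4·-1.

6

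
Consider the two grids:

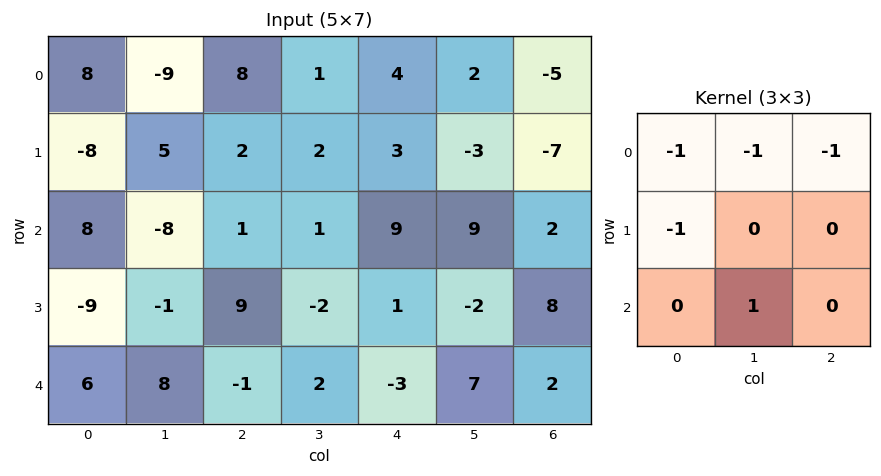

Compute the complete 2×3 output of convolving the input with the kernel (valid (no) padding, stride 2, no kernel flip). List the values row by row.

-7 -14 5
16 -18 -14

Output[0,0]: The receptive field on the input at this output position is [8 -9 8 / -8 5 2 / 8 -8 1]. Elementwise product with the kernel and sum: 8·-1 + -9·-1 + 8·-1 + -8·-1 + -8·1.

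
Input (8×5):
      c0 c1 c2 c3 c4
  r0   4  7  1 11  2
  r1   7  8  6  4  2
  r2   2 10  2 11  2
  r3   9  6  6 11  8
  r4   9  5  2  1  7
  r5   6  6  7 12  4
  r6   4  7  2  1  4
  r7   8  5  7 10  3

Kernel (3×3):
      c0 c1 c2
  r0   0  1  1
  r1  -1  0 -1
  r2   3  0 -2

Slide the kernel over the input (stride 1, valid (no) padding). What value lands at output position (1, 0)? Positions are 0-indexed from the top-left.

The receptive field on the input at this output position is [7 8 6 / 2 10 2 / 9 6 6]. Elementwise product with the kernel and sum: 8·1 + 6·1 + 2·-1 + 2·-1 + 9·3 + 6·-2.

25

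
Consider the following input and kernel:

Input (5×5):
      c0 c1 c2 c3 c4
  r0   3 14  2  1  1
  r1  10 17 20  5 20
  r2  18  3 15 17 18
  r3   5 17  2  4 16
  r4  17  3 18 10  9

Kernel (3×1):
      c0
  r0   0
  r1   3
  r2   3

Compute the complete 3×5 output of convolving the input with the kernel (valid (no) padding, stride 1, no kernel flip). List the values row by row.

Output[0,0]: The receptive field on the input at this output position is [3 / 10 / 18]. Elementwise product with the kernel and sum: 10·3 + 18·3.
Output[0,1]: The receptive field on the input at this output position is [14 / 17 / 3]. Elementwise product with the kernel and sum: 17·3 + 3·3.

84 60 105 66 114
69 60 51 63 102
66 60 60 42 75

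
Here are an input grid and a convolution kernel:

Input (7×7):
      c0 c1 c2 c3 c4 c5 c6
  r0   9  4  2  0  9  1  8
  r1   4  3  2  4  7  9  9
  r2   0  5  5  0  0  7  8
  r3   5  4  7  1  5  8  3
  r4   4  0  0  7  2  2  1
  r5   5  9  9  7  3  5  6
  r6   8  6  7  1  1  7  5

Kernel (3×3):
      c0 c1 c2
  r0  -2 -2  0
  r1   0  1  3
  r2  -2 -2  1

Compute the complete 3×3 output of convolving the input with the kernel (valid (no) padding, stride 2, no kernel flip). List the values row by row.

-22 11 10
7 -6 -4
7 -13 4

Output[0,0]: The receptive field on the input at this output position is [9 4 2 / 4 3 2 / 0 5 5]. Elementwise product with the kernel and sum: 9·-2 + 4·-2 + 3·1 + 2·3 + 0·-2 + 5·-2 + 5·1.
Output[0,1]: The receptive field on the input at this output position is [2 0 9 / 2 4 7 / 5 0 0]. Elementwise product with the kernel and sum: 2·-2 + 0·-2 + 4·1 + 7·3 + 5·-2 + 0·-2 + 0·1.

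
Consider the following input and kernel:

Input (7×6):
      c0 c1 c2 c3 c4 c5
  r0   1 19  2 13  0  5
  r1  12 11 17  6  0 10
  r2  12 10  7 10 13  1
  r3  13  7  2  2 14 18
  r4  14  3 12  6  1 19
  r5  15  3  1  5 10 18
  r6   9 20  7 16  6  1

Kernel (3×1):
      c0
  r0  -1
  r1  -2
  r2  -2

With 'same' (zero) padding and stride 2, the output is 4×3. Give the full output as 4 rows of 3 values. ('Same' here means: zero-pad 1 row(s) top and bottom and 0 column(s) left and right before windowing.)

Output[0,0]: The receptive field on the zero-padded input at this output position is [0 / 1 / 12]. Elementwise product with the kernel and sum: 0·-1 + 1·-2 + 12·-2.

-26 -38 0
-62 -35 -54
-71 -28 -36
-33 -15 -22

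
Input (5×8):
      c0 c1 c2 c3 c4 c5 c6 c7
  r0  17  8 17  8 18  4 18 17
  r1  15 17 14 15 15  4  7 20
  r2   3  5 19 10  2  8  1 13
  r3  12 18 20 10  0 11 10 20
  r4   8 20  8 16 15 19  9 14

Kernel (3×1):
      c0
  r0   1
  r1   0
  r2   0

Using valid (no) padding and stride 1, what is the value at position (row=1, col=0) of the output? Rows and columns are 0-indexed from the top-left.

The receptive field on the input at this output position is [15 / 3 / 12]. Elementwise product with the kernel and sum: 15·1.

15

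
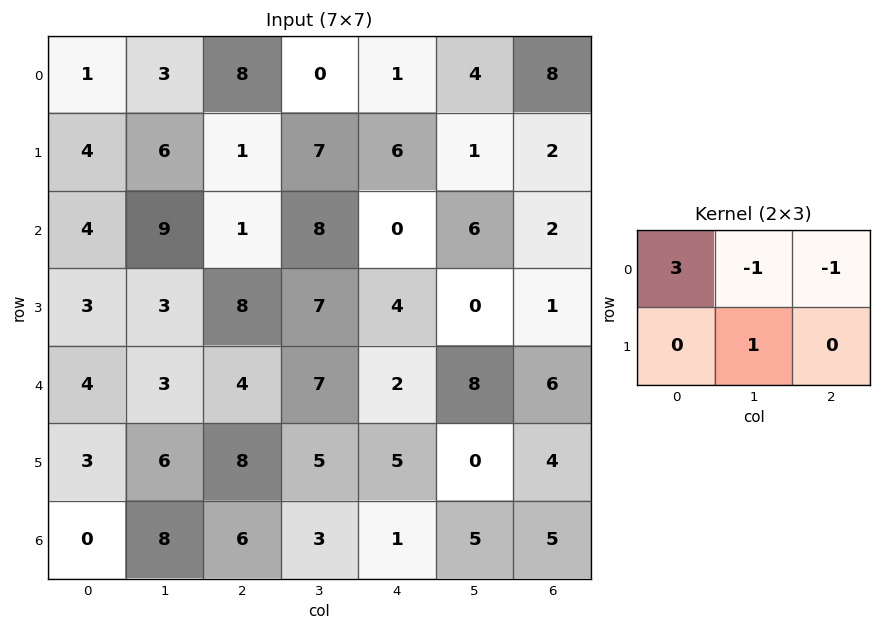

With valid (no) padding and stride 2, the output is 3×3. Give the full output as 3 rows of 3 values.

Output[0,0]: The receptive field on the input at this output position is [1 3 8 / 4 6 1]. Elementwise product with the kernel and sum: 1·3 + 3·-1 + 8·-1 + 6·1.
Output[0,1]: The receptive field on the input at this output position is [8 0 1 / 1 7 6]. Elementwise product with the kernel and sum: 8·3 + 0·-1 + 1·-1 + 7·1.

-2 30 -8
5 2 -8
11 8 -8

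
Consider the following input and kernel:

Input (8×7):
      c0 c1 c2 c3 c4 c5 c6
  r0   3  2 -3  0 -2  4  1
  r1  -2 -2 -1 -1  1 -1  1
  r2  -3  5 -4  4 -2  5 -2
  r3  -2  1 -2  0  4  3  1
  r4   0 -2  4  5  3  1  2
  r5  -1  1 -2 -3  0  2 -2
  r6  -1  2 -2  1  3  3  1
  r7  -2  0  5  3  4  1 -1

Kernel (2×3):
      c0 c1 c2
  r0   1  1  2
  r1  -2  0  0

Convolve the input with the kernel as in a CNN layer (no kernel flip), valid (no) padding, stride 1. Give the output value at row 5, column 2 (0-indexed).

-1

The receptive field on the input at this output position is [-2 -3 0 / -2 1 3]. Elementwise product with the kernel and sum: -2·1 + -3·1 + 0·2 + -2·-2.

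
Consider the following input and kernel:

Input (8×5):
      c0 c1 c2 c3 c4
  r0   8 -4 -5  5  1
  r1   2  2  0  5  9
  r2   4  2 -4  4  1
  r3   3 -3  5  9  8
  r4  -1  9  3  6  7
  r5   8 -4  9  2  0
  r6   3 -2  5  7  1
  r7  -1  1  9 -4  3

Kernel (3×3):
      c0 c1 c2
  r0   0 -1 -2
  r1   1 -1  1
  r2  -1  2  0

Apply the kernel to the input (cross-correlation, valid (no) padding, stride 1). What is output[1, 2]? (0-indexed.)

-17

The receptive field on the input at this output position is [0 5 9 / -4 4 1 / 5 9 8]. Elementwise product with the kernel and sum: 5·-1 + 9·-2 + -4·1 + 4·-1 + 1·1 + 5·-1 + 9·2.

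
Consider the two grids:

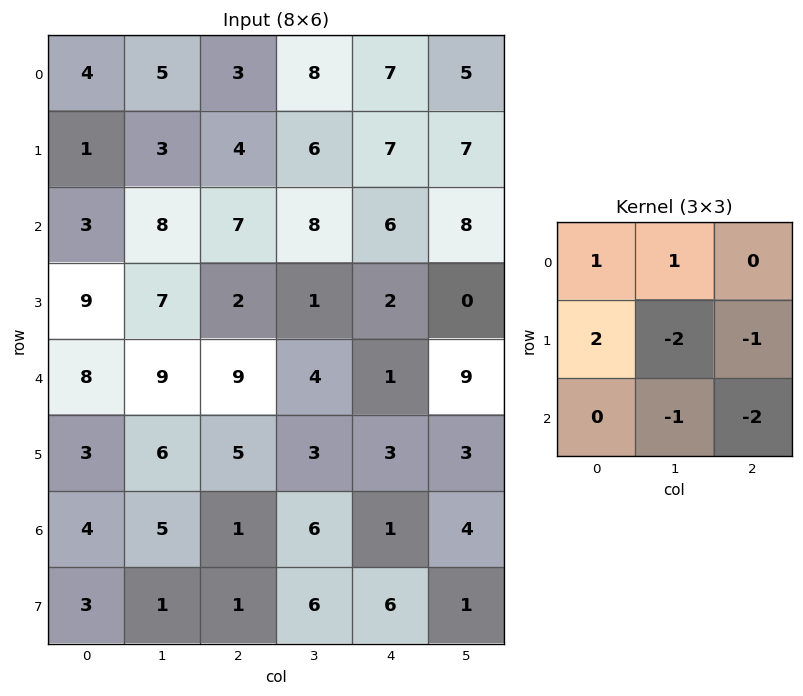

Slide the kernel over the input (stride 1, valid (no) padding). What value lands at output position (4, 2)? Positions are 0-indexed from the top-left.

The receptive field on the input at this output position is [9 4 1 / 5 3 3 / 1 6 1]. Elementwise product with the kernel and sum: 9·1 + 4·1 + 5·2 + 3·-2 + 3·-1 + 6·-1 + 1·-2.

6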